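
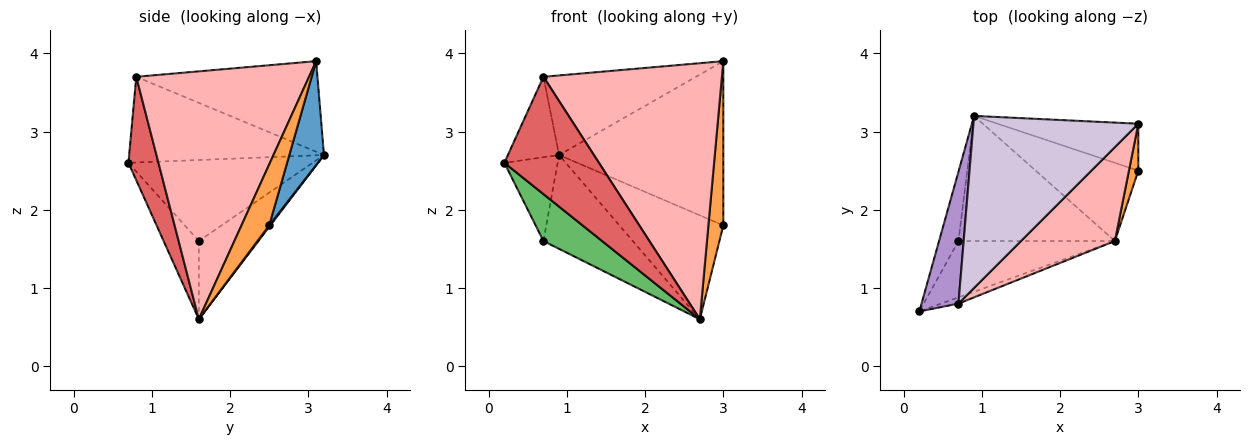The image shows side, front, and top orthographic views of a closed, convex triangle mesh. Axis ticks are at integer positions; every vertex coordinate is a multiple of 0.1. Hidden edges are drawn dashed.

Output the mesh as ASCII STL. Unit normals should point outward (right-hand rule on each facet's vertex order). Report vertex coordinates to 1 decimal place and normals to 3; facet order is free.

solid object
 facet normal 0.199 0.942 -0.269
  outer loop
   vertex 3.0 3.1 3.9
   vertex 3.0 2.5 1.8
   vertex 0.9 3.2 2.7
  endloop
 endfacet
 facet normal 0.009 0.799 -0.601
  outer loop
   vertex 2.7 1.6 0.6
   vertex 0.9 3.2 2.7
   vertex 3.0 2.5 1.8
  endloop
 endfacet
 facet normal 0.873 -0.470 0.134
  outer loop
   vertex 2.7 1.6 0.6
   vertex 3.0 2.5 1.8
   vertex 3.0 3.1 3.9
  endloop
 endfacet
 facet normal -0.936 0.271 -0.224
  outer loop
   vertex 0.7 1.6 1.6
   vertex 0.2 0.7 2.6
   vertex 0.9 3.2 2.7
  endloop
 endfacet
 facet normal -0.359 -0.598 -0.717
  outer loop
   vertex 0.7 1.6 1.6
   vertex 2.7 1.6 0.6
   vertex 0.2 0.7 2.6
  endloop
 endfacet
 facet normal -0.371 0.557 -0.743
  outer loop
   vertex 0.7 1.6 1.6
   vertex 0.9 3.2 2.7
   vertex 2.7 1.6 0.6
  endloop
 endfacet
 facet normal 0.302 -0.952 -0.051
  outer loop
   vertex 0.7 0.8 3.7
   vertex 0.2 0.7 2.6
   vertex 2.7 1.6 0.6
  endloop
 endfacet
 facet normal 0.673 -0.695 0.255
  outer loop
   vertex 0.7 0.8 3.7
   vertex 2.7 1.6 0.6
   vertex 3.0 3.1 3.9
  endloop
 endfacet
 facet normal -0.893 0.235 0.384
  outer loop
   vertex 0.7 0.8 3.7
   vertex 0.9 3.2 2.7
   vertex 0.2 0.7 2.6
  endloop
 endfacet
 facet normal -0.446 0.376 0.812
  outer loop
   vertex 0.7 0.8 3.7
   vertex 3.0 3.1 3.9
   vertex 0.9 3.2 2.7
  endloop
 endfacet
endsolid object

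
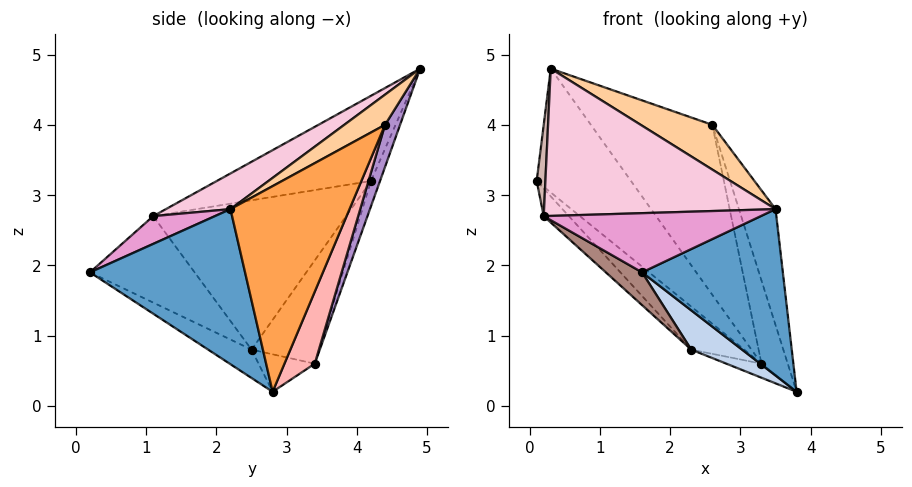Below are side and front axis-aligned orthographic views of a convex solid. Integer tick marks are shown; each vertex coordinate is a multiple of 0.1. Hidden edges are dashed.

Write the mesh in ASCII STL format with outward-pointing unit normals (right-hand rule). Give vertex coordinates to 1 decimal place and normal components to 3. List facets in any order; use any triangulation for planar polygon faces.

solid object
 facet normal 0.739 -0.670 -0.069
  outer loop
   vertex 3.5 2.2 2.8
   vertex 1.6 0.2 1.9
   vertex 3.8 2.8 0.2
  endloop
 endfacet
 facet normal -0.290 -0.340 -0.895
  outer loop
   vertex 2.3 2.5 0.8
   vertex 3.8 2.8 0.2
   vertex 1.6 0.2 1.9
  endloop
 endfacet
 facet normal 0.941 0.289 0.175
  outer loop
   vertex 2.6 4.4 4.0
   vertex 3.5 2.2 2.8
   vertex 3.8 2.8 0.2
  endloop
 endfacet
 facet normal 0.224 -0.394 0.891
  outer loop
   vertex 2.6 4.4 4.0
   vertex 0.3 4.9 4.8
   vertex 3.5 2.2 2.8
  endloop
 endfacet
 facet normal -0.514 0.403 -0.757
  outer loop
   vertex 3.3 3.4 0.6
   vertex 2.3 2.5 0.8
   vertex 0.1 4.2 3.2
  endloop
 endfacet
 facet normal -0.402 0.251 -0.880
  outer loop
   vertex 3.3 3.4 0.6
   vertex 3.8 2.8 0.2
   vertex 2.3 2.5 0.8
  endloop
 endfacet
 facet normal -0.088 0.917 -0.390
  outer loop
   vertex 3.3 3.4 0.6
   vertex 0.1 4.2 3.2
   vertex 0.3 4.9 4.8
  endloop
 endfacet
 facet normal 0.755 0.654 -0.037
  outer loop
   vertex 3.3 3.4 0.6
   vertex 2.6 4.4 4.0
   vertex 3.8 2.8 0.2
  endloop
 endfacet
 facet normal 0.119 0.959 -0.258
  outer loop
   vertex 3.3 3.4 0.6
   vertex 0.3 4.9 4.8
   vertex 2.6 4.4 4.0
  endloop
 endfacet
 facet normal -0.701 0.091 -0.707
  outer loop
   vertex 0.2 1.1 2.7
   vertex 0.1 4.2 3.2
   vertex 2.3 2.5 0.8
  endloop
 endfacet
 facet normal -0.580 -0.201 -0.789
  outer loop
   vertex 0.2 1.1 2.7
   vertex 2.3 2.5 0.8
   vertex 1.6 0.2 1.9
  endloop
 endfacet
 facet normal -0.987 -0.056 0.148
  outer loop
   vertex 0.2 1.1 2.7
   vertex 0.3 4.9 4.8
   vertex 0.1 4.2 3.2
  endloop
 endfacet
 facet normal 0.147 -0.519 0.842
  outer loop
   vertex 0.2 1.1 2.7
   vertex 1.6 0.2 1.9
   vertex 3.5 2.2 2.8
  endloop
 endfacet
 facet normal 0.134 -0.482 0.866
  outer loop
   vertex 0.2 1.1 2.7
   vertex 3.5 2.2 2.8
   vertex 0.3 4.9 4.8
  endloop
 endfacet
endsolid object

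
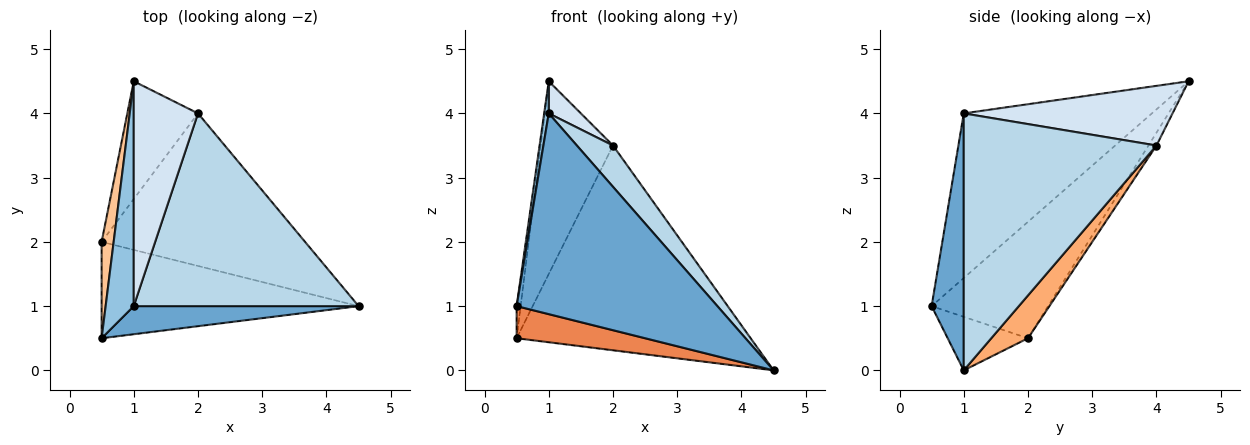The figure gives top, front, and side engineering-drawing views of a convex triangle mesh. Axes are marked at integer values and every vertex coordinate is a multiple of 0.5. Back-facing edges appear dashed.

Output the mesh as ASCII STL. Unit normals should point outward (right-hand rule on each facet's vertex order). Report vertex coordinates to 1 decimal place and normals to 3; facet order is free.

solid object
 facet normal 0.157 -0.978 0.137
  outer loop
   vertex 1.0 1.0 4.0
   vertex 0.5 0.5 1.0
   vertex 4.5 1.0 0.0
  endloop
 endfacet
 facet normal -0.985 -0.024 0.168
  outer loop
   vertex 1.0 1.0 4.0
   vertex 1.0 4.5 4.5
   vertex 0.5 0.5 1.0
  endloop
 endfacet
 facet normal 0.745 -0.140 0.652
  outer loop
   vertex 1.0 1.0 4.0
   vertex 4.5 1.0 0.0
   vertex 2.0 4.0 3.5
  endloop
 endfacet
 facet normal 0.677 -0.104 0.729
  outer loop
   vertex 1.0 1.0 4.0
   vertex 2.0 4.0 3.5
   vertex 1.0 4.5 4.5
  endloop
 endfacet
 facet normal -0.194 -0.310 -0.931
  outer loop
   vertex 0.5 2.0 0.5
   vertex 4.5 1.0 0.0
   vertex 0.5 0.5 1.0
  endloop
 endfacet
 facet normal 0.125 0.796 -0.593
  outer loop
   vertex 0.5 2.0 0.5
   vertex 2.0 4.0 3.5
   vertex 4.5 1.0 0.0
  endloop
 endfacet
 facet normal -0.994 0.034 0.103
  outer loop
   vertex 0.5 2.0 0.5
   vertex 0.5 0.5 1.0
   vertex 1.0 4.5 4.5
  endloop
 endfacet
 facet normal -0.094 0.849 -0.519
  outer loop
   vertex 0.5 2.0 0.5
   vertex 1.0 4.5 4.5
   vertex 2.0 4.0 3.5
  endloop
 endfacet
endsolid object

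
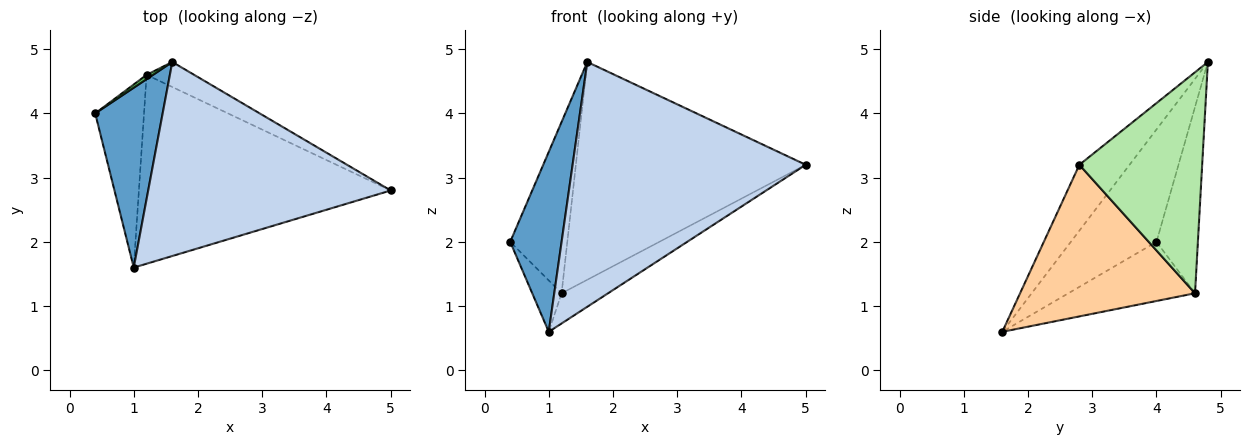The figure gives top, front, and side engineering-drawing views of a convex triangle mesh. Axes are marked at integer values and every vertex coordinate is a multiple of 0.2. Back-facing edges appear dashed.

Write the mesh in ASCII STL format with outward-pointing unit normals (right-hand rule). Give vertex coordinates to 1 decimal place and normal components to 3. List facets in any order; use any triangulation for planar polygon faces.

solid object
 facet normal -0.762 -0.457 0.457
  outer loop
   vertex 1.6 4.8 4.8
   vertex 0.4 4.0 2.0
   vertex 1.0 1.6 0.6
  endloop
 endfacet
 facet normal -0.166 -0.773 0.613
  outer loop
   vertex 1.6 4.8 4.8
   vertex 1.0 1.6 0.6
   vertex 5.0 2.8 3.2
  endloop
 endfacet
 facet normal -0.759 0.176 -0.627
  outer loop
   vertex 1.2 4.6 1.2
   vertex 1.0 1.6 0.6
   vertex 0.4 4.0 2.0
  endloop
 endfacet
 facet normal 0.511 0.136 -0.849
  outer loop
   vertex 1.2 4.6 1.2
   vertex 5.0 2.8 3.2
   vertex 1.0 1.6 0.6
  endloop
 endfacet
 facet normal -0.587 0.809 0.020
  outer loop
   vertex 1.2 4.6 1.2
   vertex 0.4 4.0 2.0
   vertex 1.6 4.8 4.8
  endloop
 endfacet
 facet normal 0.469 0.878 -0.101
  outer loop
   vertex 1.2 4.6 1.2
   vertex 1.6 4.8 4.8
   vertex 5.0 2.8 3.2
  endloop
 endfacet
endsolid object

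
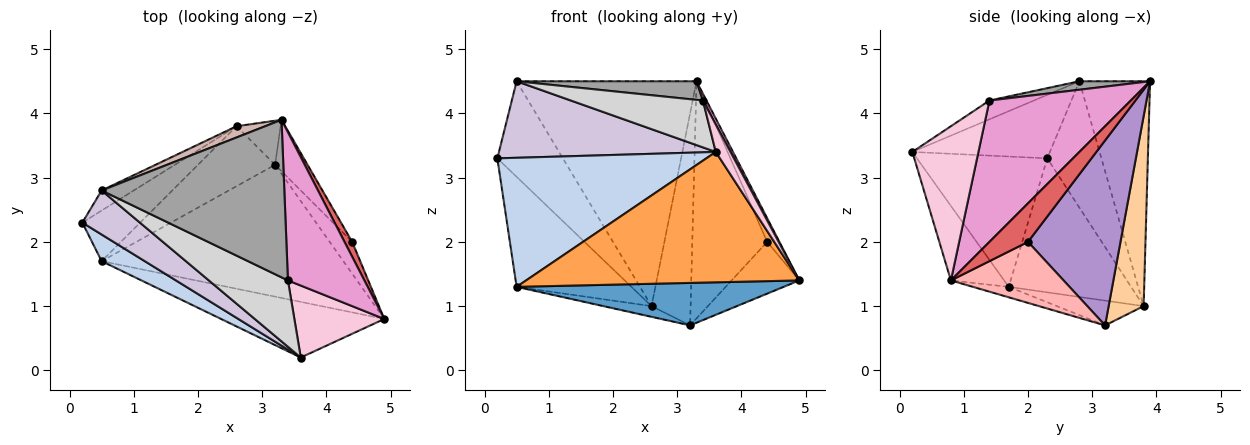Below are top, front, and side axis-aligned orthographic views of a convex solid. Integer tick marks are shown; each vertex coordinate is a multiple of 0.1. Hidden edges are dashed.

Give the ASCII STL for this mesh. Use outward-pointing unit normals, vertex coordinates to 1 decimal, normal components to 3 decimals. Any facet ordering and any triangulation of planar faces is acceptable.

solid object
 facet normal -0.041 -0.306 -0.951
  outer loop
   vertex 0.5 1.7 1.3
   vertex 3.2 3.2 0.7
   vertex 4.9 0.8 1.4
  endloop
 endfacet
 facet normal -0.521 -0.836 0.173
  outer loop
   vertex 0.5 1.7 1.3
   vertex 3.6 0.2 3.4
   vertex 0.2 2.3 3.3
  endloop
 endfacet
 facet normal -0.176 -0.905 -0.386
  outer loop
   vertex 0.5 1.7 1.3
   vertex 4.9 0.8 1.4
   vertex 3.6 0.2 3.4
  endloop
 endfacet
 facet normal 0.660 0.736 -0.153
  outer loop
   vertex 2.6 3.8 1.0
   vertex 3.3 3.9 4.5
   vertex 3.2 3.2 0.7
  endloop
 endfacet
 facet normal -0.696 0.653 -0.300
  outer loop
   vertex 2.6 3.8 1.0
   vertex 0.5 1.7 1.3
   vertex 0.2 2.3 3.3
  endloop
 endfacet
 facet normal -0.302 0.168 -0.939
  outer loop
   vertex 2.6 3.8 1.0
   vertex 3.2 3.2 0.7
   vertex 0.5 1.7 1.3
  endloop
 endfacet
 facet normal 0.937 0.297 0.186
  outer loop
   vertex 4.4 2.0 2.0
   vertex 3.3 3.9 4.5
   vertex 4.9 0.8 1.4
  endloop
 endfacet
 facet normal 0.817 0.491 -0.301
  outer loop
   vertex 4.4 2.0 2.0
   vertex 4.9 0.8 1.4
   vertex 3.2 3.2 0.7
  endloop
 endfacet
 facet normal 0.770 0.624 -0.135
  outer loop
   vertex 4.4 2.0 2.0
   vertex 3.2 3.2 0.7
   vertex 3.3 3.9 4.5
  endloop
 endfacet
 facet normal -0.482 -0.759 0.437
  outer loop
   vertex 0.5 2.8 4.5
   vertex 0.2 2.3 3.3
   vertex 3.6 0.2 3.4
  endloop
 endfacet
 facet normal -0.629 0.761 -0.160
  outer loop
   vertex 0.5 2.8 4.5
   vertex 2.6 3.8 1.0
   vertex 0.2 2.3 3.3
  endloop
 endfacet
 facet normal -0.365 0.930 0.046
  outer loop
   vertex 0.5 2.8 4.5
   vertex 3.3 3.9 4.5
   vertex 2.6 3.8 1.0
  endloop
 endfacet
 facet normal 0.879 -0.022 0.476
  outer loop
   vertex 3.4 1.4 4.2
   vertex 4.9 0.8 1.4
   vertex 3.3 3.9 4.5
  endloop
 endfacet
 facet normal 0.848 -0.189 0.495
  outer loop
   vertex 3.4 1.4 4.2
   vertex 3.6 0.2 3.4
   vertex 4.9 0.8 1.4
  endloop
 endfacet
 facet normal 0.046 -0.117 0.992
  outer loop
   vertex 3.4 1.4 4.2
   vertex 3.3 3.9 4.5
   vertex 0.5 2.8 4.5
  endloop
 endfacet
 facet normal -0.190 -0.566 0.802
  outer loop
   vertex 3.4 1.4 4.2
   vertex 0.5 2.8 4.5
   vertex 3.6 0.2 3.4
  endloop
 endfacet
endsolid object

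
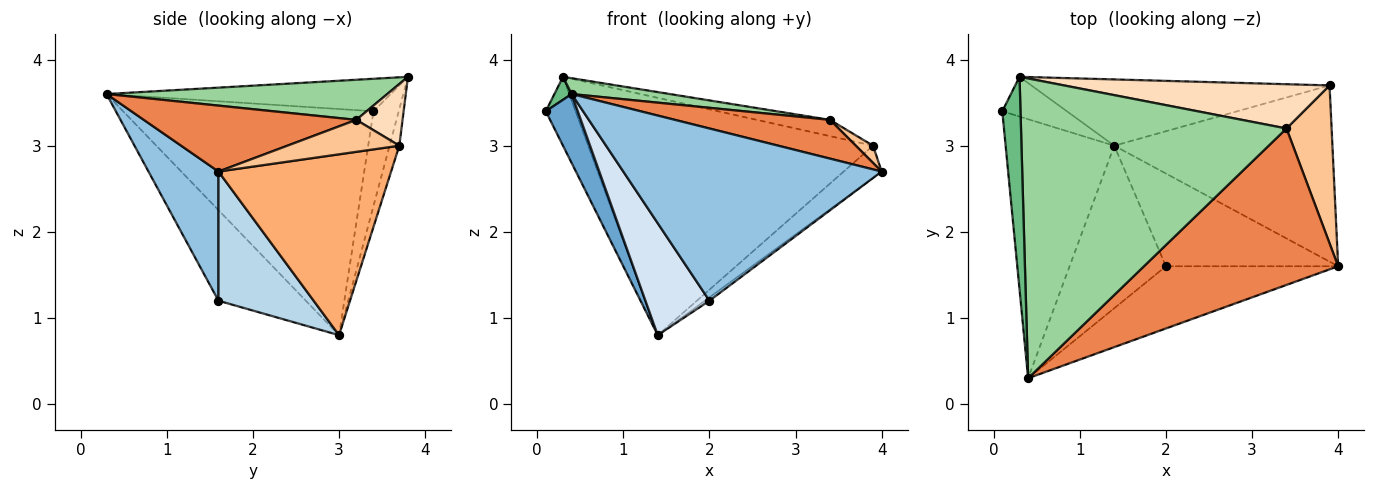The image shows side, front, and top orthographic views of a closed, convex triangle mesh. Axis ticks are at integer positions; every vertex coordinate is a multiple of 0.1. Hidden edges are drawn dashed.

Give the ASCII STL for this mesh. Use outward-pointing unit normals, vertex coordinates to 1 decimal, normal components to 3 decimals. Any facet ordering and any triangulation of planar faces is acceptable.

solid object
 facet normal -0.895 -0.114 -0.430
  outer loop
   vertex 1.4 3.0 0.8
   vertex 0.4 0.3 3.6
   vertex 0.1 3.4 3.4
  endloop
 endfacet
 facet normal 0.247 -0.911 -0.329
  outer loop
   vertex 2.0 1.6 1.2
   vertex 4.0 1.6 2.7
   vertex 0.4 0.3 3.6
  endloop
 endfacet
 facet normal 0.600 0.029 -0.800
  outer loop
   vertex 2.0 1.6 1.2
   vertex 1.4 3.0 0.8
   vertex 4.0 1.6 2.7
  endloop
 endfacet
 facet normal -0.612 -0.448 -0.651
  outer loop
   vertex 2.0 1.6 1.2
   vertex 0.4 0.3 3.6
   vertex 1.4 3.0 0.8
  endloop
 endfacet
 facet normal 0.313 -0.228 0.922
  outer loop
   vertex 3.4 3.2 3.3
   vertex 0.4 0.3 3.6
   vertex 4.0 1.6 2.7
  endloop
 endfacet
 facet normal 0.632 0.139 -0.762
  outer loop
   vertex 3.9 3.7 3.0
   vertex 4.0 1.6 2.7
   vertex 1.4 3.0 0.8
  endloop
 endfacet
 facet normal 0.576 -0.089 0.813
  outer loop
   vertex 3.9 3.7 3.0
   vertex 3.4 3.2 3.3
   vertex 4.0 1.6 2.7
  endloop
 endfacet
 facet normal 0.213 0.337 0.917
  outer loop
   vertex 0.3 3.8 3.8
   vertex 3.4 3.2 3.3
   vertex 3.9 3.7 3.0
  endloop
 endfacet
 facet normal -0.871 -0.053 0.488
  outer loop
   vertex 0.3 3.8 3.8
   vertex 0.1 3.4 3.4
   vertex 0.4 0.3 3.6
  endloop
 endfacet
 facet normal 0.149 -0.052 0.987
  outer loop
   vertex 0.3 3.8 3.8
   vertex 0.4 0.3 3.6
   vertex 3.4 3.2 3.3
  endloop
 endfacet
 facet normal -0.591 0.699 -0.403
  outer loop
   vertex 0.3 3.8 3.8
   vertex 1.4 3.0 0.8
   vertex 0.1 3.4 3.4
  endloop
 endfacet
 facet normal -0.033 0.963 -0.269
  outer loop
   vertex 0.3 3.8 3.8
   vertex 3.9 3.7 3.0
   vertex 1.4 3.0 0.8
  endloop
 endfacet
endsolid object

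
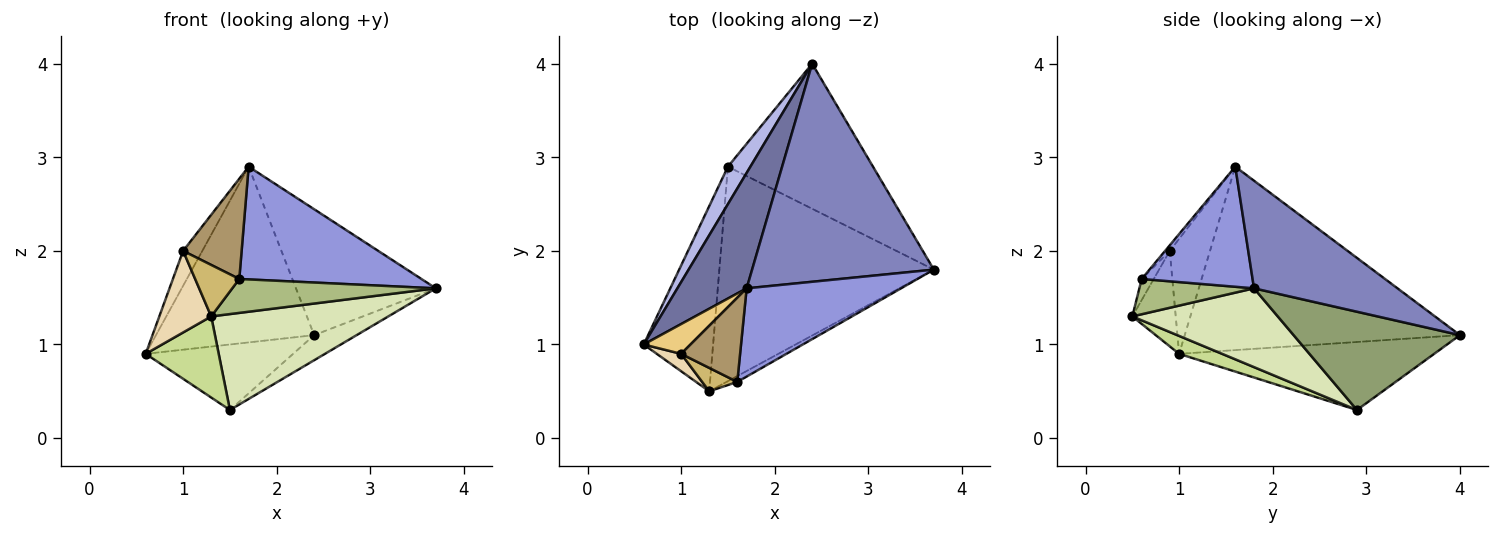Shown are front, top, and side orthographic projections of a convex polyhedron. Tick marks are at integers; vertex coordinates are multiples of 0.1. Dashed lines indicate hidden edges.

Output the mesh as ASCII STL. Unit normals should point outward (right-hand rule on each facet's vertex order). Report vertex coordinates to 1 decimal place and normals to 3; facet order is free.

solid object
 facet normal -0.824 0.474 0.311
  outer loop
   vertex 1.7 1.6 2.9
   vertex 2.4 4.0 1.1
   vertex 0.6 1.0 0.9
  endloop
 endfacet
 facet normal 0.456 0.445 0.771
  outer loop
   vertex 1.7 1.6 2.9
   vertex 3.7 1.8 1.6
   vertex 2.4 4.0 1.1
  endloop
 endfacet
 facet normal 0.432 -0.710 0.556
  outer loop
   vertex 1.6 0.6 1.7
   vertex 3.7 1.8 1.6
   vertex 1.7 1.6 2.9
  endloop
 endfacet
 facet normal -0.832 0.481 0.275
  outer loop
   vertex 1.5 2.9 0.3
   vertex 0.6 1.0 0.9
   vertex 2.4 4.0 1.1
  endloop
 endfacet
 facet normal 0.555 0.142 -0.820
  outer loop
   vertex 1.5 2.9 0.3
   vertex 2.4 4.0 1.1
   vertex 3.7 1.8 1.6
  endloop
 endfacet
 facet normal 0.485 -0.862 -0.149
  outer loop
   vertex 1.3 0.5 1.3
   vertex 3.7 1.8 1.6
   vertex 1.6 0.6 1.7
  endloop
 endfacet
 facet normal 0.230 -0.391 -0.891
  outer loop
   vertex 1.3 0.5 1.3
   vertex 0.6 1.0 0.9
   vertex 1.5 2.9 0.3
  endloop
 endfacet
 facet normal 0.318 -0.387 -0.866
  outer loop
   vertex 1.3 0.5 1.3
   vertex 1.5 2.9 0.3
   vertex 3.7 1.8 1.6
  endloop
 endfacet
 facet normal -0.061 -0.764 0.642
  outer loop
   vertex 1.0 0.9 2.0
   vertex 1.6 0.6 1.7
   vertex 1.7 1.6 2.9
  endloop
 endfacet
 facet normal -0.241 -0.884 0.402
  outer loop
   vertex 1.0 0.9 2.0
   vertex 1.3 0.5 1.3
   vertex 1.6 0.6 1.7
  endloop
 endfacet
 facet normal -0.847 0.404 0.345
  outer loop
   vertex 1.0 0.9 2.0
   vertex 1.7 1.6 2.9
   vertex 0.6 1.0 0.9
  endloop
 endfacet
 facet normal -0.633 -0.757 0.161
  outer loop
   vertex 1.0 0.9 2.0
   vertex 0.6 1.0 0.9
   vertex 1.3 0.5 1.3
  endloop
 endfacet
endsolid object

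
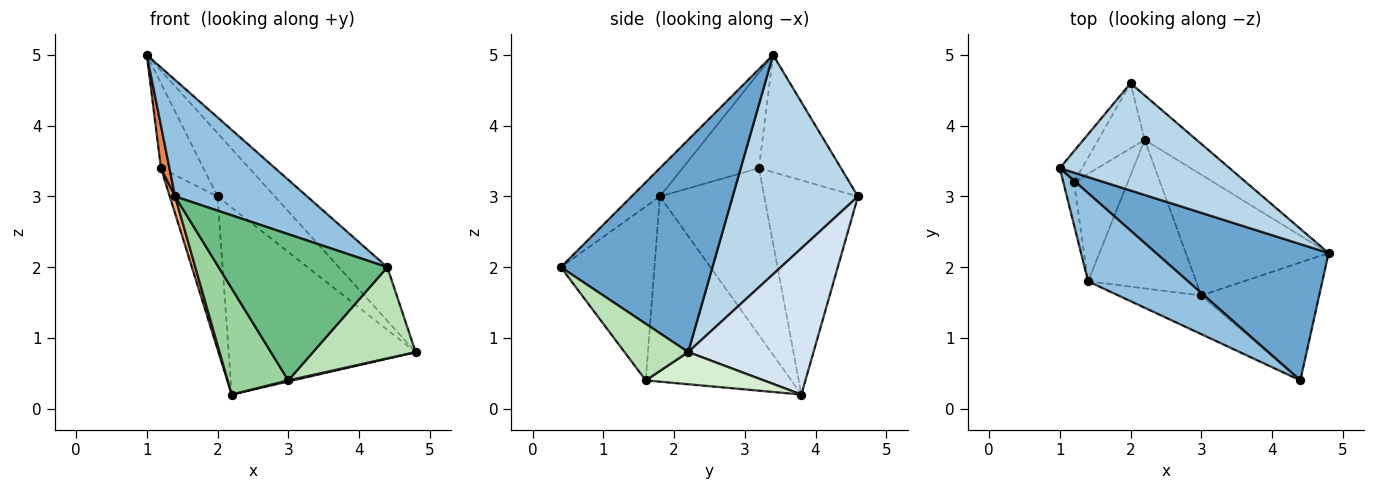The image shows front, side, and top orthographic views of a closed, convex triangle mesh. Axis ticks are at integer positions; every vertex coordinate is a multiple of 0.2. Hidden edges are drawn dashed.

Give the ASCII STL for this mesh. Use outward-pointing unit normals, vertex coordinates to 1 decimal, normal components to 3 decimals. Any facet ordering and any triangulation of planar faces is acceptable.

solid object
 facet normal 0.753 0.241 0.612
  outer loop
   vertex 4.4 0.4 2.0
   vertex 4.8 2.2 0.8
   vertex 1.0 3.4 5.0
  endloop
 endfacet
 facet normal -0.168 -0.786 0.595
  outer loop
   vertex 1.4 1.8 3.0
   vertex 4.4 0.4 2.0
   vertex 1.0 3.4 5.0
  endloop
 endfacet
 facet normal 0.744 0.340 0.576
  outer loop
   vertex 2.0 4.6 3.0
   vertex 1.0 3.4 5.0
   vertex 4.8 2.2 0.8
  endloop
 endfacet
 facet normal 0.546 0.815 -0.194
  outer loop
   vertex 2.0 4.6 3.0
   vertex 4.8 2.2 0.8
   vertex 2.2 3.8 0.2
  endloop
 endfacet
 facet normal -0.988 -0.110 -0.110
  outer loop
   vertex 1.2 3.2 3.4
   vertex 1.4 1.8 3.0
   vertex 1.0 3.4 5.0
  endloop
 endfacet
 facet normal -0.951 -0.048 -0.306
  outer loop
   vertex 1.2 3.2 3.4
   vertex 2.2 3.8 0.2
   vertex 1.4 1.8 3.0
  endloop
 endfacet
 facet normal -0.876 0.453 -0.166
  outer loop
   vertex 1.2 3.2 3.4
   vertex 1.0 3.4 5.0
   vertex 2.0 4.6 3.0
  endloop
 endfacet
 facet normal -0.875 0.446 -0.190
  outer loop
   vertex 1.2 3.2 3.4
   vertex 2.0 4.6 3.0
   vertex 2.2 3.8 0.2
  endloop
 endfacet
 facet normal -0.473 -0.852 -0.225
  outer loop
   vertex 3.0 1.6 0.4
   vertex 4.4 0.4 2.0
   vertex 1.4 1.8 3.0
  endloop
 endfacet
 facet normal -0.813 -0.339 -0.474
  outer loop
   vertex 3.0 1.6 0.4
   vertex 1.4 1.8 3.0
   vertex 2.2 3.8 0.2
  endloop
 endfacet
 facet normal 0.355 -0.572 -0.740
  outer loop
   vertex 3.0 1.6 0.4
   vertex 4.8 2.2 0.8
   vertex 4.4 0.4 2.0
  endloop
 endfacet
 facet normal 0.220 -0.009 -0.976
  outer loop
   vertex 3.0 1.6 0.4
   vertex 2.2 3.8 0.2
   vertex 4.8 2.2 0.8
  endloop
 endfacet
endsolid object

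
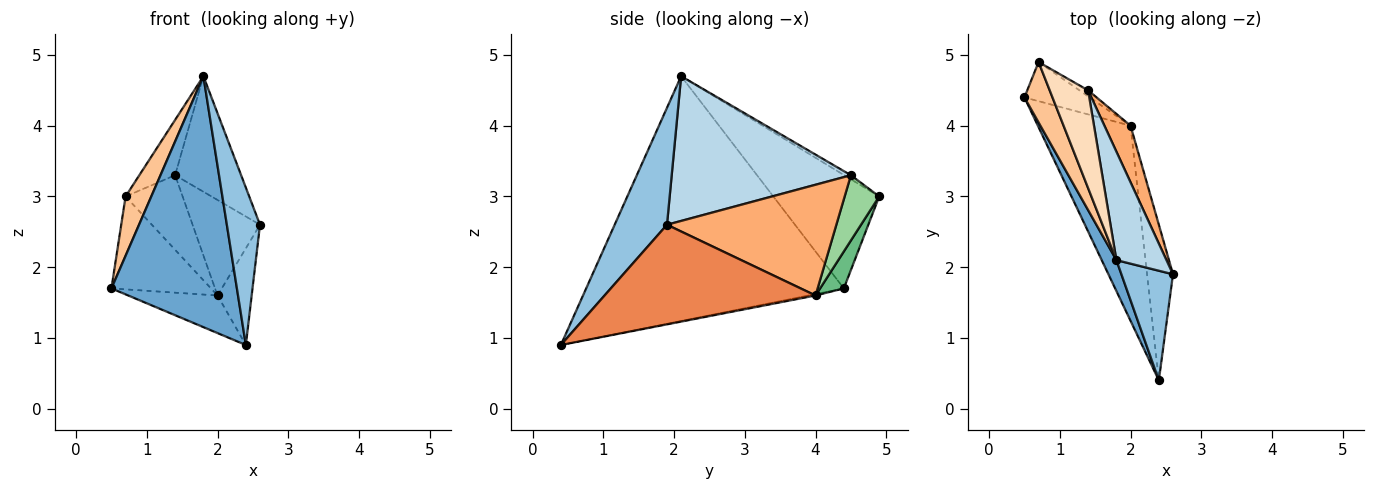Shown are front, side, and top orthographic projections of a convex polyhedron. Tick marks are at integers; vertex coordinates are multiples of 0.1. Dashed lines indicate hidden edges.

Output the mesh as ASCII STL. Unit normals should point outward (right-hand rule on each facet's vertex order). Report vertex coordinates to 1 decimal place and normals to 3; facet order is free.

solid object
 facet normal -0.898 -0.437 0.054
  outer loop
   vertex 1.8 2.1 4.7
   vertex 0.5 4.4 1.7
   vertex 2.4 0.4 0.9
  endloop
 endfacet
 facet normal 0.792 -0.501 0.349
  outer loop
   vertex 1.8 2.1 4.7
   vertex 2.4 0.4 0.9
   vertex 2.6 1.9 2.6
  endloop
 endfacet
 facet normal 0.893 0.329 0.309
  outer loop
   vertex 1.4 4.5 3.3
   vertex 1.8 2.1 4.7
   vertex 2.6 1.9 2.6
  endloop
 endfacet
 facet normal -0.015 0.189 -0.982
  outer loop
   vertex 2.0 4.0 1.6
   vertex 2.4 0.4 0.9
   vertex 0.5 4.4 1.7
  endloop
 endfacet
 facet normal 0.956 0.155 -0.249
  outer loop
   vertex 2.0 4.0 1.6
   vertex 2.6 1.9 2.6
   vertex 2.4 0.4 0.9
  endloop
 endfacet
 facet normal 0.908 0.361 0.214
  outer loop
   vertex 2.0 4.0 1.6
   vertex 1.4 4.5 3.3
   vertex 2.6 1.9 2.6
  endloop
 endfacet
 facet normal -0.945 -0.229 0.234
  outer loop
   vertex 0.7 4.9 3.0
   vertex 0.5 4.4 1.7
   vertex 1.8 2.1 4.7
  endloop
 endfacet
 facet normal -0.091 0.490 0.867
  outer loop
   vertex 0.7 4.9 3.0
   vertex 1.8 2.1 4.7
   vertex 1.4 4.5 3.3
  endloop
 endfacet
 facet normal 0.215 0.900 -0.379
  outer loop
   vertex 0.7 4.9 3.0
   vertex 2.0 4.0 1.6
   vertex 0.5 4.4 1.7
  endloop
 endfacet
 facet normal 0.517 0.853 -0.069
  outer loop
   vertex 0.7 4.9 3.0
   vertex 1.4 4.5 3.3
   vertex 2.0 4.0 1.6
  endloop
 endfacet
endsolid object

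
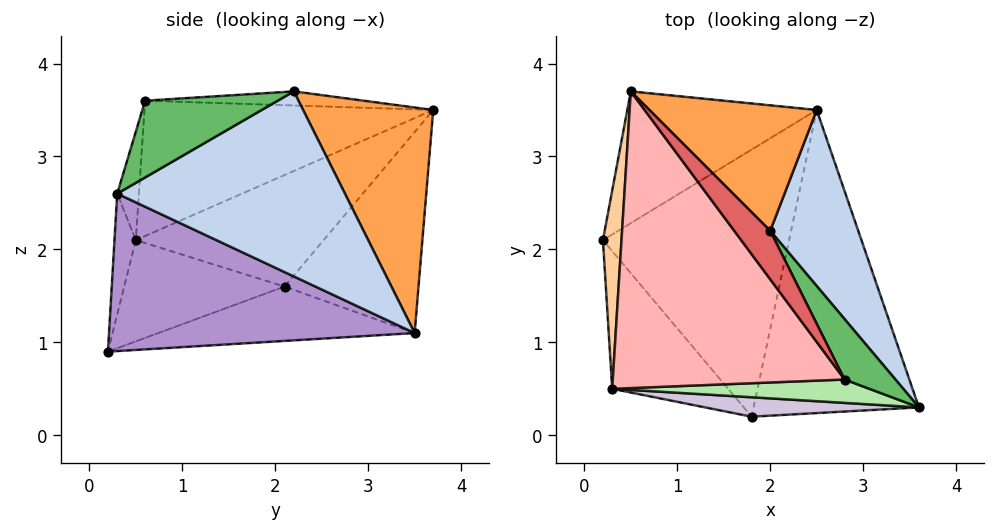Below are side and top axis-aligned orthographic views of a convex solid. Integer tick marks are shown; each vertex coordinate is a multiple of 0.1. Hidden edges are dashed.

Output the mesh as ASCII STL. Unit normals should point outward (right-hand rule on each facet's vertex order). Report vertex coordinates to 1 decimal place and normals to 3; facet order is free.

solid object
 facet normal -0.527 0.689 -0.497
  outer loop
   vertex 2.5 3.5 1.1
   vertex 0.2 2.1 1.6
   vertex 0.5 3.7 3.5
  endloop
 endfacet
 facet normal 0.804 0.456 0.382
  outer loop
   vertex 2.5 3.5 1.1
   vertex 2.0 2.2 3.7
   vertex 3.6 0.3 2.6
  endloop
 endfacet
 facet normal 0.602 0.662 0.447
  outer loop
   vertex 2.5 3.5 1.1
   vertex 0.5 3.7 3.5
   vertex 2.0 2.2 3.7
  endloop
 endfacet
 facet normal -0.986 -0.010 0.164
  outer loop
   vertex 0.3 0.5 2.1
   vertex 0.5 3.7 3.5
   vertex 0.2 2.1 1.6
  endloop
 endfacet
 facet normal 0.779 0.357 0.516
  outer loop
   vertex 2.8 0.6 3.6
   vertex 3.6 0.3 2.6
   vertex 2.0 2.2 3.7
  endloop
 endfacet
 facet normal -0.092 -0.972 0.218
  outer loop
   vertex 2.8 0.6 3.6
   vertex 0.3 0.5 2.1
   vertex 3.6 0.3 2.6
  endloop
 endfacet
 facet normal -0.355 -0.234 0.905
  outer loop
   vertex 2.8 0.6 3.6
   vertex 2.0 2.2 3.7
   vertex 0.5 3.7 3.5
  endloop
 endfacet
 facet normal -0.477 -0.327 0.816
  outer loop
   vertex 2.8 0.6 3.6
   vertex 0.5 3.7 3.5
   vertex 0.3 0.5 2.1
  endloop
 endfacet
 facet normal 0.686 -0.102 -0.720
  outer loop
   vertex 1.8 0.2 0.9
   vertex 2.5 3.5 1.1
   vertex 3.6 0.3 2.6
  endloop
 endfacet
 facet normal -0.082 -0.986 0.144
  outer loop
   vertex 1.8 0.2 0.9
   vertex 3.6 0.3 2.6
   vertex 0.3 0.5 2.1
  endloop
 endfacet
 facet normal -0.278 0.117 -0.953
  outer loop
   vertex 1.8 0.2 0.9
   vertex 0.2 2.1 1.6
   vertex 2.5 3.5 1.1
  endloop
 endfacet
 facet normal -0.634 -0.266 -0.726
  outer loop
   vertex 1.8 0.2 0.9
   vertex 0.3 0.5 2.1
   vertex 0.2 2.1 1.6
  endloop
 endfacet
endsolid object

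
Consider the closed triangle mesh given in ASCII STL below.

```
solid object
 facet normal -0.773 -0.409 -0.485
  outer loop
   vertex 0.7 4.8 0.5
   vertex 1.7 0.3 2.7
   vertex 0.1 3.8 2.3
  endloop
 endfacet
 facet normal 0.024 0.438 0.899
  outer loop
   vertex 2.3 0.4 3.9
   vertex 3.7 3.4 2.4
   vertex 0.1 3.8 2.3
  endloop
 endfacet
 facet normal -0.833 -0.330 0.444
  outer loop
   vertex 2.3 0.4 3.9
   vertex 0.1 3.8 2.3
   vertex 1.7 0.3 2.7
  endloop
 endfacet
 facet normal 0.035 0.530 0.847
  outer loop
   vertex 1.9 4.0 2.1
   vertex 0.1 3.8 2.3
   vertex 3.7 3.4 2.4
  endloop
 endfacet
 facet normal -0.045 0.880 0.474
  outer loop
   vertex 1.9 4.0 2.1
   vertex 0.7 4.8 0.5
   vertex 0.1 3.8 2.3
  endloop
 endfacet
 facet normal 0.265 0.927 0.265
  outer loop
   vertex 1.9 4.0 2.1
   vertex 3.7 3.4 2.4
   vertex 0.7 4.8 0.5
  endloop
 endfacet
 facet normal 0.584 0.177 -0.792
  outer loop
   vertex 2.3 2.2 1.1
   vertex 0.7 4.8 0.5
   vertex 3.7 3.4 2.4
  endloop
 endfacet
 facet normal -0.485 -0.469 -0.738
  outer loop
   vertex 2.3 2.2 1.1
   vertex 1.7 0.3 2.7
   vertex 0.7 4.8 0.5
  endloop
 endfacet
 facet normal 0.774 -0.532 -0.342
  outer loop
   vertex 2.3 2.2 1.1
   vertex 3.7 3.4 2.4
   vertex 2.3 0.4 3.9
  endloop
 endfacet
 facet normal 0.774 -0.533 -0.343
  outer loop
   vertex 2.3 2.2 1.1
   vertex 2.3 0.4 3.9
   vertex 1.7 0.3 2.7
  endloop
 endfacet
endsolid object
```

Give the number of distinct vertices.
7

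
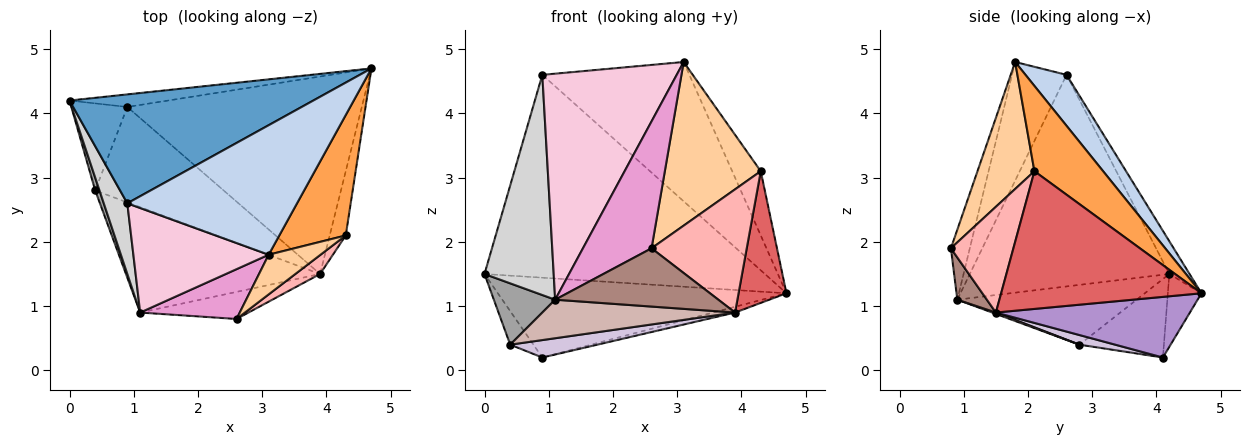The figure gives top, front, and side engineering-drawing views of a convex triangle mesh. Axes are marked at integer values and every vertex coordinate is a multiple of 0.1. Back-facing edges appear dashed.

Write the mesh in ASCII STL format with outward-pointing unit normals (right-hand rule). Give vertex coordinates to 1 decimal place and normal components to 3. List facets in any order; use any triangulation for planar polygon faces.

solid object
 facet normal -0.063 0.879 0.472
  outer loop
   vertex 0.9 2.6 4.6
   vertex 4.7 4.7 1.2
   vertex 0.0 4.2 1.5
  endloop
 endfacet
 facet normal 0.200 0.718 0.667
  outer loop
   vertex 0.9 2.6 4.6
   vertex 3.1 1.8 4.8
   vertex 4.7 4.7 1.2
  endloop
 endfacet
 facet normal 0.750 0.312 0.584
  outer loop
   vertex 4.3 2.1 3.1
   vertex 4.7 4.7 1.2
   vertex 3.1 1.8 4.8
  endloop
 endfacet
 facet normal 0.500 -0.842 0.204
  outer loop
   vertex 4.3 2.1 3.1
   vertex 3.1 1.8 4.8
   vertex 2.6 0.8 1.9
  endloop
 endfacet
 facet normal -0.114 0.981 -0.155
  outer loop
   vertex 0.9 4.1 0.2
   vertex 0.0 4.2 1.5
   vertex 4.7 4.7 1.2
  endloop
 endfacet
 facet normal -0.794 0.218 -0.567
  outer loop
   vertex 0.9 4.1 0.2
   vertex 0.4 2.8 0.4
   vertex 0.0 4.2 1.5
  endloop
 endfacet
 facet normal 0.966 -0.231 -0.113
  outer loop
   vertex 3.9 1.5 0.9
   vertex 4.7 4.7 1.2
   vertex 4.3 2.1 3.1
  endloop
 endfacet
 facet normal 0.544 -0.829 0.127
  outer loop
   vertex 3.9 1.5 0.9
   vertex 4.3 2.1 3.1
   vertex 2.6 0.8 1.9
  endloop
 endfacet
 facet normal 0.250 0.028 -0.968
  outer loop
   vertex 3.9 1.5 0.9
   vertex 0.9 4.1 0.2
   vertex 4.7 4.7 1.2
  endloop
 endfacet
 facet normal 0.074 -0.179 -0.981
  outer loop
   vertex 3.9 1.5 0.9
   vertex 0.4 2.8 0.4
   vertex 0.9 4.1 0.2
  endloop
 endfacet
 facet normal 0.162 -0.895 -0.416
  outer loop
   vertex 1.1 0.9 1.1
   vertex 3.9 1.5 0.9
   vertex 2.6 0.8 1.9
  endloop
 endfacet
 facet normal 0.007 -0.344 -0.939
  outer loop
   vertex 1.1 0.9 1.1
   vertex 0.4 2.8 0.4
   vertex 3.9 1.5 0.9
  endloop
 endfacet
 facet normal -0.249 -0.902 0.354
  outer loop
   vertex 1.1 0.9 1.1
   vertex 2.6 0.8 1.9
   vertex 3.1 1.8 4.8
  endloop
 endfacet
 facet normal -0.346 -0.852 0.394
  outer loop
   vertex 1.1 0.9 1.1
   vertex 3.1 1.8 4.8
   vertex 0.9 2.6 4.6
  endloop
 endfacet
 facet normal -0.944 -0.323 0.068
  outer loop
   vertex 1.1 0.9 1.1
   vertex 0.0 4.2 1.5
   vertex 0.4 2.8 0.4
  endloop
 endfacet
 facet normal -0.940 -0.326 0.105
  outer loop
   vertex 1.1 0.9 1.1
   vertex 0.9 2.6 4.6
   vertex 0.0 4.2 1.5
  endloop
 endfacet
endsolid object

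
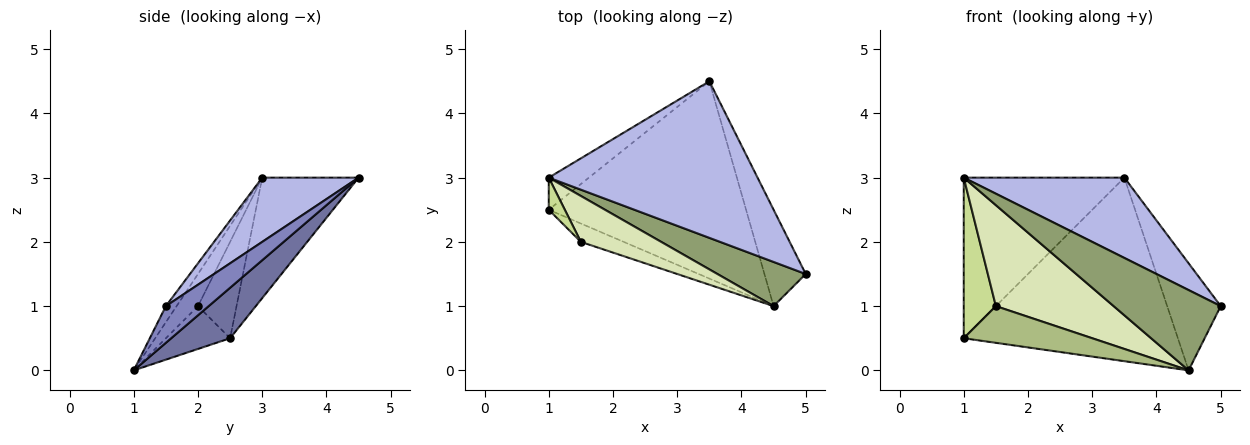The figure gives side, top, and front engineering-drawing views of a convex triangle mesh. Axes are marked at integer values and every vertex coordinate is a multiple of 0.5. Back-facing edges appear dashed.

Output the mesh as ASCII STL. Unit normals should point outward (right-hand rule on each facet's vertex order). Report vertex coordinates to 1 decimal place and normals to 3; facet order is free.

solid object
 facet normal 0.184 0.669 -0.720
  outer loop
   vertex 4.5 1.0 0.0
   vertex 1.0 2.5 0.5
   vertex 3.5 4.5 3.0
  endloop
 endfacet
 facet normal 0.511 0.639 -0.575
  outer loop
   vertex 4.5 1.0 0.0
   vertex 3.5 4.5 3.0
   vertex 5.0 1.5 1.0
  endloop
 endfacet
 facet normal -0.507 0.845 -0.169
  outer loop
   vertex 1.0 3.0 3.0
   vertex 3.5 4.5 3.0
   vertex 1.0 2.5 0.5
  endloop
 endfacet
 facet normal 0.264 -0.440 0.858
  outer loop
   vertex 1.0 3.0 3.0
   vertex 5.0 1.5 1.0
   vertex 3.5 4.5 3.0
  endloop
 endfacet
 facet normal -0.087 -0.873 0.480
  outer loop
   vertex 1.0 3.0 3.0
   vertex 4.5 1.0 0.0
   vertex 5.0 1.5 1.0
  endloop
 endfacet
 facet normal -0.408 -0.816 -0.408
  outer loop
   vertex 1.5 2.0 1.0
   vertex 1.0 2.5 0.5
   vertex 4.5 1.0 0.0
  endloop
 endfacet
 facet normal -0.762 -0.635 0.127
  outer loop
   vertex 1.5 2.0 1.0
   vertex 1.0 3.0 3.0
   vertex 1.0 2.5 0.5
  endloop
 endfacet
 facet normal -0.163 -0.898 0.408
  outer loop
   vertex 1.5 2.0 1.0
   vertex 4.5 1.0 0.0
   vertex 1.0 3.0 3.0
  endloop
 endfacet
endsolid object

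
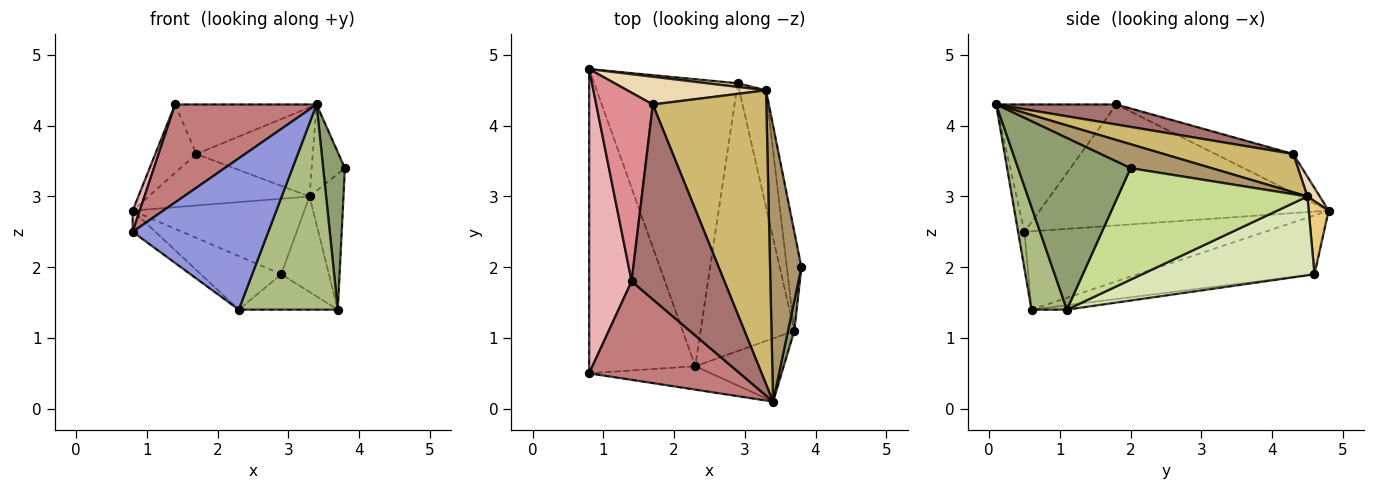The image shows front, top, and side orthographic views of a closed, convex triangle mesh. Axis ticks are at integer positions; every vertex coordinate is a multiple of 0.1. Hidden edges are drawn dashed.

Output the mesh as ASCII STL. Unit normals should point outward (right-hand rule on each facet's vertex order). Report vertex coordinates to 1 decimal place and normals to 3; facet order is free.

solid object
 facet normal -0.374 0.170 -0.912
  outer loop
   vertex 2.9 4.6 1.9
   vertex 2.3 0.6 1.4
   vertex 0.8 4.8 2.8
  endloop
 endfacet
 facet normal -0.593 0.056 -0.803
  outer loop
   vertex 0.8 0.5 2.5
   vertex 0.8 4.8 2.8
   vertex 2.3 0.6 1.4
  endloop
 endfacet
 facet normal -0.046 -0.987 -0.153
  outer loop
   vertex 0.8 0.5 2.5
   vertex 2.3 0.6 1.4
   vertex 3.4 0.1 4.3
  endloop
 endfacet
 facet normal -0.047 0.131 -0.990
  outer loop
   vertex 3.7 1.1 1.4
   vertex 2.3 0.6 1.4
   vertex 2.9 4.6 1.9
  endloop
 endfacet
 facet normal 0.981 -0.189 0.036
  outer loop
   vertex 3.7 1.1 1.4
   vertex 3.8 2.0 3.4
   vertex 3.4 0.1 4.3
  endloop
 endfacet
 facet normal 0.323 -0.904 -0.278
  outer loop
   vertex 3.7 1.1 1.4
   vertex 3.4 0.1 4.3
   vertex 2.3 0.6 1.4
  endloop
 endfacet
 facet normal 0.976 0.175 -0.128
  outer loop
   vertex 3.3 4.5 3.0
   vertex 3.8 2.0 3.4
   vertex 3.7 1.1 1.4
  endloop
 endfacet
 facet normal 0.916 0.254 -0.310
  outer loop
   vertex 3.3 4.5 3.0
   vertex 3.7 1.1 1.4
   vertex 2.9 4.6 1.9
  endloop
 endfacet
 facet normal 0.589 0.241 0.771
  outer loop
   vertex 3.3 4.5 3.0
   vertex 3.4 0.1 4.3
   vertex 3.8 2.0 3.4
  endloop
 endfacet
 facet normal 0.307 0.276 0.911
  outer loop
   vertex 3.3 4.5 3.0
   vertex 1.7 4.3 3.6
   vertex 3.4 0.1 4.3
  endloop
 endfacet
 facet normal 0.115 0.992 0.048
  outer loop
   vertex 3.3 4.5 3.0
   vertex 2.9 4.6 1.9
   vertex 0.8 4.8 2.8
  endloop
 endfacet
 facet normal 0.068 0.878 0.473
  outer loop
   vertex 3.3 4.5 3.0
   vertex 0.8 4.8 2.8
   vertex 1.7 4.3 3.6
  endloop
 endfacet
 facet normal 0.205 0.241 0.949
  outer loop
   vertex 1.4 1.8 4.3
   vertex 3.4 0.1 4.3
   vertex 1.7 4.3 3.6
  endloop
 endfacet
 facet normal -0.514 -0.605 0.608
  outer loop
   vertex 1.4 1.8 4.3
   vertex 0.8 0.5 2.5
   vertex 3.4 0.1 4.3
  endloop
 endfacet
 facet normal -0.543 0.286 0.790
  outer loop
   vertex 1.4 1.8 4.3
   vertex 1.7 4.3 3.6
   vertex 0.8 4.8 2.8
  endloop
 endfacet
 facet normal -0.943 -0.023 0.331
  outer loop
   vertex 1.4 1.8 4.3
   vertex 0.8 4.8 2.8
   vertex 0.8 0.5 2.5
  endloop
 endfacet
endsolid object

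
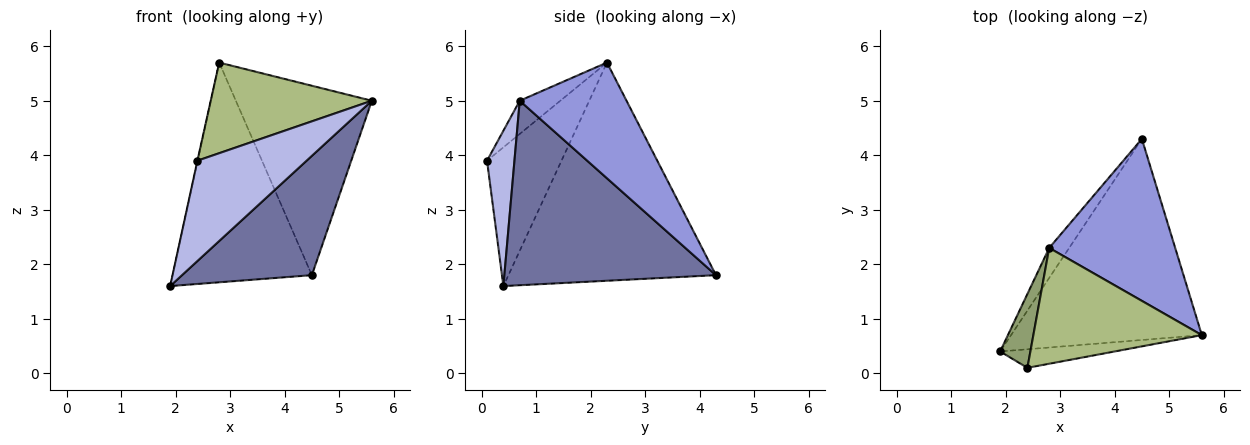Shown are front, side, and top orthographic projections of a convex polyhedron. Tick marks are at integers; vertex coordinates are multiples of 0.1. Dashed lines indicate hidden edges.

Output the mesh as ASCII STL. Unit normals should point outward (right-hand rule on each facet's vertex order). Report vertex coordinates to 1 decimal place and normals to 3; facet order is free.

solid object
 facet normal 0.639 -0.392 -0.661
  outer loop
   vertex 4.5 4.3 1.8
   vertex 5.6 0.7 5.0
   vertex 1.9 0.4 1.6
  endloop
 endfacet
 facet normal -0.828 0.556 -0.076
  outer loop
   vertex 2.8 2.3 5.7
   vertex 4.5 4.3 1.8
   vertex 1.9 0.4 1.6
  endloop
 endfacet
 facet normal 0.512 0.653 0.558
  outer loop
   vertex 2.8 2.3 5.7
   vertex 5.6 0.7 5.0
   vertex 4.5 4.3 1.8
  endloop
 endfacet
 facet normal 0.240 -0.955 -0.177
  outer loop
   vertex 2.4 0.1 3.9
   vertex 1.9 0.4 1.6
   vertex 5.6 0.7 5.0
  endloop
 endfacet
 facet normal -0.977 0.003 0.213
  outer loop
   vertex 2.4 0.1 3.9
   vertex 2.8 2.3 5.7
   vertex 1.9 0.4 1.6
  endloop
 endfacet
 facet normal -0.153 -0.609 0.778
  outer loop
   vertex 2.4 0.1 3.9
   vertex 5.6 0.7 5.0
   vertex 2.8 2.3 5.7
  endloop
 endfacet
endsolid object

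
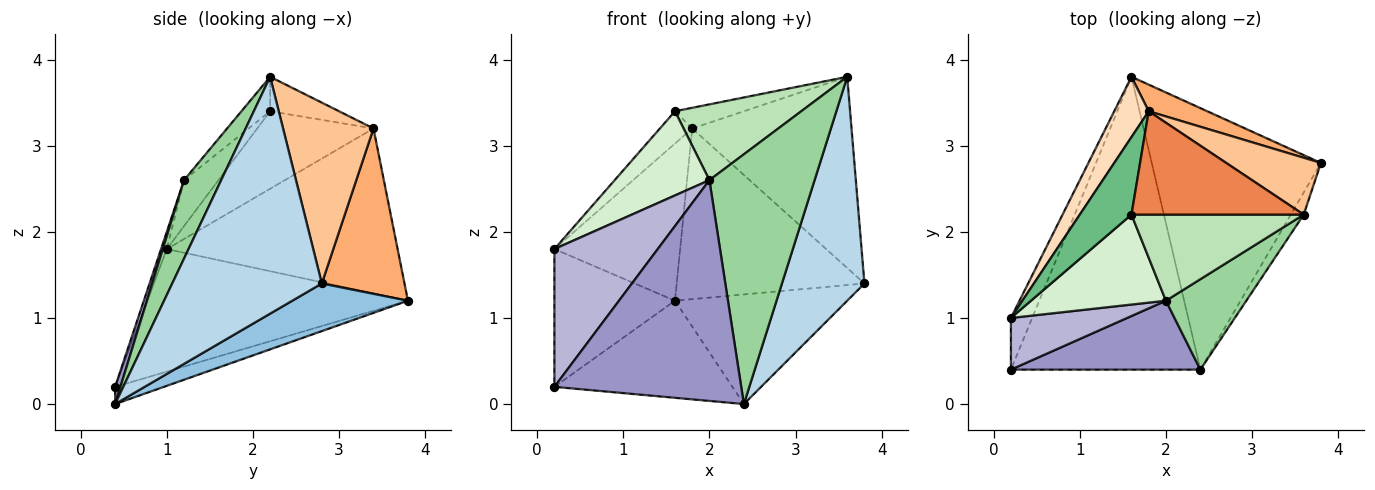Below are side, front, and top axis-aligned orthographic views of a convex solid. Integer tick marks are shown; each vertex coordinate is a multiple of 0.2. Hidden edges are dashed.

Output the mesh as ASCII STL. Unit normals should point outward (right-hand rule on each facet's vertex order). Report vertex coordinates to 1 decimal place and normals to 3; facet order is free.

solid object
 facet normal -0.086 0.314 -0.946
  outer loop
   vertex 2.4 0.4 0.0
   vertex 0.2 0.4 0.2
   vertex 1.6 3.8 1.2
  endloop
 endfacet
 facet normal 0.251 0.374 -0.893
  outer loop
   vertex 2.4 0.4 0.0
   vertex 1.6 3.8 1.2
   vertex 3.8 2.8 1.4
  endloop
 endfacet
 facet normal 0.875 -0.482 -0.048
  outer loop
   vertex 2.4 0.4 0.0
   vertex 3.8 2.8 1.4
   vertex 3.6 2.2 3.8
  endloop
 endfacet
 facet normal -0.896 0.415 -0.156
  outer loop
   vertex 0.2 1.0 1.8
   vertex 1.6 3.8 1.2
   vertex 0.2 0.4 0.2
  endloop
 endfacet
 facet normal -0.192 0.192 0.962
  outer loop
   vertex 1.8 3.4 3.2
   vertex 1.6 2.2 3.4
   vertex 3.6 2.2 3.8
  endloop
 endfacet
 facet normal 0.399 0.906 0.141
  outer loop
   vertex 1.8 3.4 3.2
   vertex 3.8 2.8 1.4
   vertex 1.6 3.8 1.2
  endloop
 endfacet
 facet normal 0.478 0.842 0.250
  outer loop
   vertex 1.8 3.4 3.2
   vertex 3.6 2.2 3.8
   vertex 3.8 2.8 1.4
  endloop
 endfacet
 facet normal -0.864 0.471 0.180
  outer loop
   vertex 1.8 3.4 3.2
   vertex 1.6 3.8 1.2
   vertex 0.2 1.0 1.8
  endloop
 endfacet
 facet normal -0.811 0.225 0.540
  outer loop
   vertex 1.8 3.4 3.2
   vertex 0.2 1.0 1.8
   vertex 1.6 2.2 3.4
  endloop
 endfacet
 facet normal 0.315 -0.892 0.323
  outer loop
   vertex 2.0 1.2 2.6
   vertex 2.4 0.4 0.0
   vertex 3.6 2.2 3.8
  endloop
 endfacet
 facet normal -0.148 -0.653 0.742
  outer loop
   vertex 2.0 1.2 2.6
   vertex 3.6 2.2 3.8
   vertex 1.6 2.2 3.4
  endloop
 endfacet
 facet normal -0.241 -0.663 0.708
  outer loop
   vertex 2.0 1.2 2.6
   vertex 1.6 2.2 3.4
   vertex 0.2 1.0 1.8
  endloop
 endfacet
 facet normal 0.027 -0.954 0.298
  outer loop
   vertex 2.0 1.2 2.6
   vertex 0.2 0.4 0.2
   vertex 2.4 0.4 0.0
  endloop
 endfacet
 facet normal -0.052 -0.935 0.351
  outer loop
   vertex 2.0 1.2 2.6
   vertex 0.2 1.0 1.8
   vertex 0.2 0.4 0.2
  endloop
 endfacet
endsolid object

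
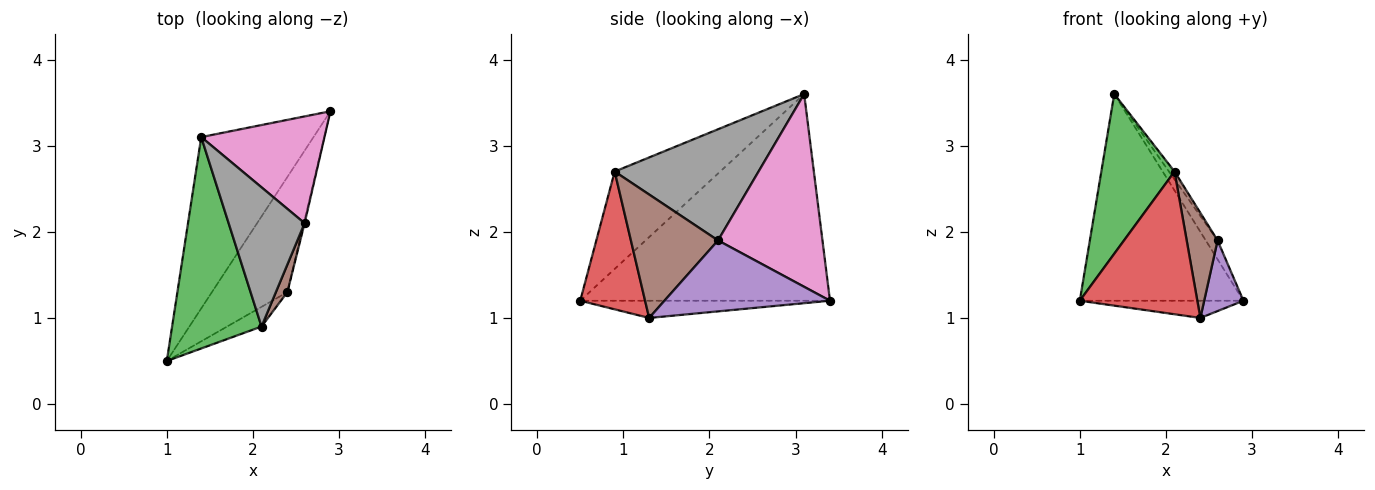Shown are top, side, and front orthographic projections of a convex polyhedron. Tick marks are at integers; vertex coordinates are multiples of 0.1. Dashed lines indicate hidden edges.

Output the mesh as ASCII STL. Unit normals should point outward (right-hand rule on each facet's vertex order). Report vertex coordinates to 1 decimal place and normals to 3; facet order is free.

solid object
 facet normal -0.762 0.499 -0.414
  outer loop
   vertex 1.4 3.1 3.6
   vertex 2.9 3.4 1.2
   vertex 1.0 0.5 1.2
  endloop
 endfacet
 facet normal -0.220 0.144 -0.965
  outer loop
   vertex 2.4 1.3 1.0
   vertex 1.0 0.5 1.2
   vertex 2.9 3.4 1.2
  endloop
 endfacet
 facet normal -0.656 -0.455 0.602
  outer loop
   vertex 2.1 0.9 2.7
   vertex 1.4 3.1 3.6
   vertex 1.0 0.5 1.2
  endloop
 endfacet
 facet normal 0.480 -0.869 -0.120
  outer loop
   vertex 2.1 0.9 2.7
   vertex 1.0 0.5 1.2
   vertex 2.4 1.3 1.0
  endloop
 endfacet
 facet normal 0.973 -0.231 -0.011
  outer loop
   vertex 2.6 2.1 1.9
   vertex 2.4 1.3 1.0
   vertex 2.9 3.4 1.2
  endloop
 endfacet
 facet normal 0.939 -0.333 0.087
  outer loop
   vertex 2.6 2.1 1.9
   vertex 2.1 0.9 2.7
   vertex 2.4 1.3 1.0
  endloop
 endfacet
 facet normal 0.839 0.095 0.536
  outer loop
   vertex 2.6 2.1 1.9
   vertex 2.9 3.4 1.2
   vertex 1.4 3.1 3.6
  endloop
 endfacet
 facet normal 0.825 0.032 0.564
  outer loop
   vertex 2.6 2.1 1.9
   vertex 1.4 3.1 3.6
   vertex 2.1 0.9 2.7
  endloop
 endfacet
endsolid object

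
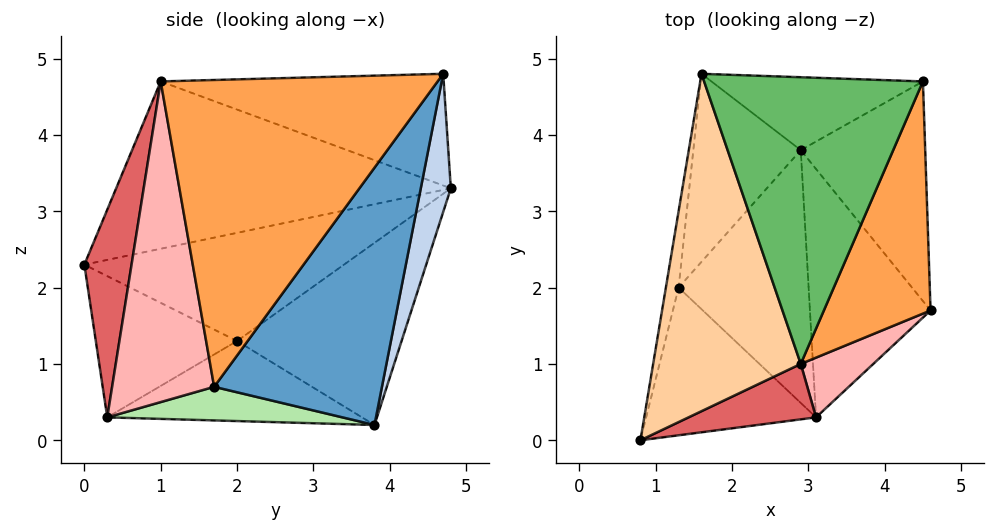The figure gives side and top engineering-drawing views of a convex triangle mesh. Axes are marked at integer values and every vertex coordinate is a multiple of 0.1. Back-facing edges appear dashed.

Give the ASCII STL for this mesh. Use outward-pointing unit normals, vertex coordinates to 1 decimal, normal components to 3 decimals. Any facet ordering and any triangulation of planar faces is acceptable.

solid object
 facet normal 0.763 0.530 -0.369
  outer loop
   vertex 2.9 3.8 0.2
   vertex 4.5 4.7 4.8
   vertex 4.6 1.7 0.7
  endloop
 endfacet
 facet normal 0.158 0.957 -0.242
  outer loop
   vertex 2.9 3.8 0.2
   vertex 1.6 4.8 3.3
   vertex 4.5 4.7 4.8
  endloop
 endfacet
 facet normal 0.872 -0.385 0.303
  outer loop
   vertex 2.9 1.0 4.7
   vertex 4.6 1.7 0.7
   vertex 4.5 4.7 4.8
  endloop
 endfacet
 facet normal -0.750 -0.013 0.661
  outer loop
   vertex 2.9 1.0 4.7
   vertex 1.6 4.8 3.3
   vertex 0.8 0.0 2.3
  endloop
 endfacet
 facet normal -0.448 0.170 0.878
  outer loop
   vertex 2.9 1.0 4.7
   vertex 4.5 4.7 4.8
   vertex 1.6 4.8 3.3
  endloop
 endfacet
 facet normal 0.268 -0.012 -0.963
  outer loop
   vertex 3.1 0.3 0.3
   vertex 2.9 3.8 0.2
   vertex 4.6 1.7 0.7
  endloop
 endfacet
 facet normal 0.266 -0.950 0.163
  outer loop
   vertex 3.1 0.3 0.3
   vertex 2.9 1.0 4.7
   vertex 0.8 0.0 2.3
  endloop
 endfacet
 facet normal 0.653 -0.742 0.148
  outer loop
   vertex 3.1 0.3 0.3
   vertex 4.6 1.7 0.7
   vertex 2.9 1.0 4.7
  endloop
 endfacet
 facet normal -0.976 0.187 -0.115
  outer loop
   vertex 1.3 2.0 1.3
   vertex 0.8 0.0 2.3
   vertex 1.6 4.8 3.3
  endloop
 endfacet
 facet normal -0.784 0.414 -0.462
  outer loop
   vertex 1.3 2.0 1.3
   vertex 1.6 4.8 3.3
   vertex 2.9 3.8 0.2
  endloop
 endfacet
 facet normal -0.624 -0.219 -0.750
  outer loop
   vertex 1.3 2.0 1.3
   vertex 3.1 0.3 0.3
   vertex 0.8 0.0 2.3
  endloop
 endfacet
 facet normal -0.524 -0.054 -0.850
  outer loop
   vertex 1.3 2.0 1.3
   vertex 2.9 3.8 0.2
   vertex 3.1 0.3 0.3
  endloop
 endfacet
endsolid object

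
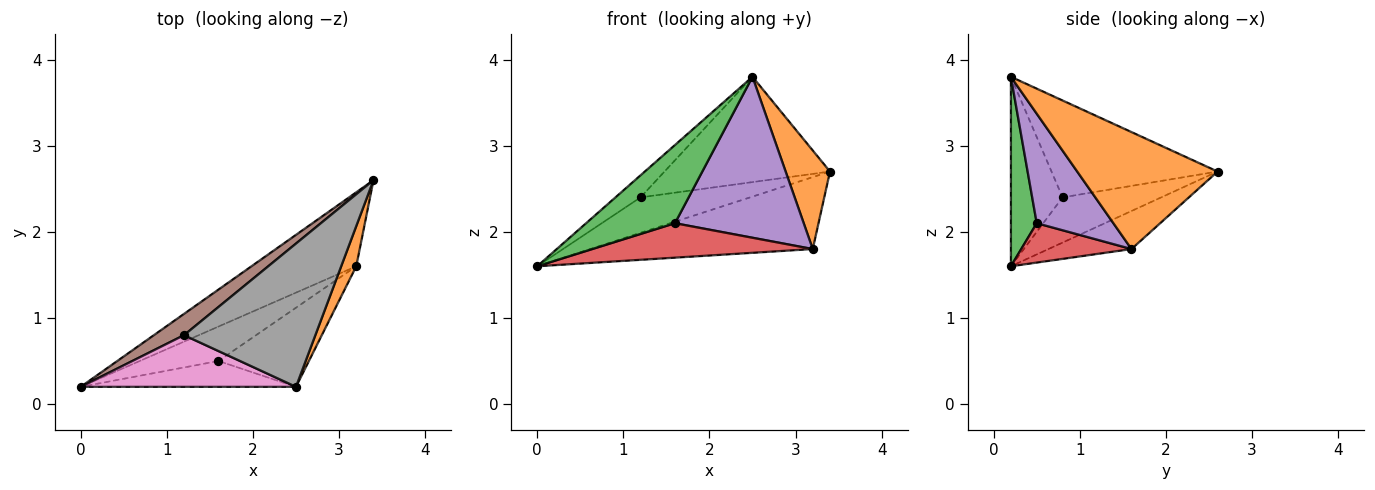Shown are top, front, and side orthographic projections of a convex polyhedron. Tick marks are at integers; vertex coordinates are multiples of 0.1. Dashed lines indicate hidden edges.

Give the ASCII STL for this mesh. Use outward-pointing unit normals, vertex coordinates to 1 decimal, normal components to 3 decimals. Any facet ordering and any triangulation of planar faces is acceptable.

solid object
 facet normal -0.252 0.675 -0.694
  outer loop
   vertex 3.2 1.6 1.8
   vertex 0.0 0.2 1.6
   vertex 3.4 2.6 2.7
  endloop
 endfacet
 facet normal 0.946 -0.299 0.122
  outer loop
   vertex 3.2 1.6 1.8
   vertex 3.4 2.6 2.7
   vertex 2.5 0.2 3.8
  endloop
 endfacet
 facet normal 0.266 -0.915 -0.302
  outer loop
   vertex 1.6 0.5 2.1
   vertex 2.5 0.2 3.8
   vertex 0.0 0.2 1.6
  endloop
 endfacet
 facet normal 0.333 -0.667 -0.667
  outer loop
   vertex 1.6 0.5 2.1
   vertex 0.0 0.2 1.6
   vertex 3.2 1.6 1.8
  endloop
 endfacet
 facet normal 0.471 -0.792 -0.389
  outer loop
   vertex 1.6 0.5 2.1
   vertex 3.2 1.6 1.8
   vertex 2.5 0.2 3.8
  endloop
 endfacet
 facet normal -0.611 0.679 0.407
  outer loop
   vertex 1.2 0.8 2.4
   vertex 3.4 2.6 2.7
   vertex 0.0 0.2 1.6
  endloop
 endfacet
 facet normal -0.629 0.305 0.715
  outer loop
   vertex 1.2 0.8 2.4
   vertex 0.0 0.2 1.6
   vertex 2.5 0.2 3.8
  endloop
 endfacet
 facet normal -0.511 0.509 0.693
  outer loop
   vertex 1.2 0.8 2.4
   vertex 2.5 0.2 3.8
   vertex 3.4 2.6 2.7
  endloop
 endfacet
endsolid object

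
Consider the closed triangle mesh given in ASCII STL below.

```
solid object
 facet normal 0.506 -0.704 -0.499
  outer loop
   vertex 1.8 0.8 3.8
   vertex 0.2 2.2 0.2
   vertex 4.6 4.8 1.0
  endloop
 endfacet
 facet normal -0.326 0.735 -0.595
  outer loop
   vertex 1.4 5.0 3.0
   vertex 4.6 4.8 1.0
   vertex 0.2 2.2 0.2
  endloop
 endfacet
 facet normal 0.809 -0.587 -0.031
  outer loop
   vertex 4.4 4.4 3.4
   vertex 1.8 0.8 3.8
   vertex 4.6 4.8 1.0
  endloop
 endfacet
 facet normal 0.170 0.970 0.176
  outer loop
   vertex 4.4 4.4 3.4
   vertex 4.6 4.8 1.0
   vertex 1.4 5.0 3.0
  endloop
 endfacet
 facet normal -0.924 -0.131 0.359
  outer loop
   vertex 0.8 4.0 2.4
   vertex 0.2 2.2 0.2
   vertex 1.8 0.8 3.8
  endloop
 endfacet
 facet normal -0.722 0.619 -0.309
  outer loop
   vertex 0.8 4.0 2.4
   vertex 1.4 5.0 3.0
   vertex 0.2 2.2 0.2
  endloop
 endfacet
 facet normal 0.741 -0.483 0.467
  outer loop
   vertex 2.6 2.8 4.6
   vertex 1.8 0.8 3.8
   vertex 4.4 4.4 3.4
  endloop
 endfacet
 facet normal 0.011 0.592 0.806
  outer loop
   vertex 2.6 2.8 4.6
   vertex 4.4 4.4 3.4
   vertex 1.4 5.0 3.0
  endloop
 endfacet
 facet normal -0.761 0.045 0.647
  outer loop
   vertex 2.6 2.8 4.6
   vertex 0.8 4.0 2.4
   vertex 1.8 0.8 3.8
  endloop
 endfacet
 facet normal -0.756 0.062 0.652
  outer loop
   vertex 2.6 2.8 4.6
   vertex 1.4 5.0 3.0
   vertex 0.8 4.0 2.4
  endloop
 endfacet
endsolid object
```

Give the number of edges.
15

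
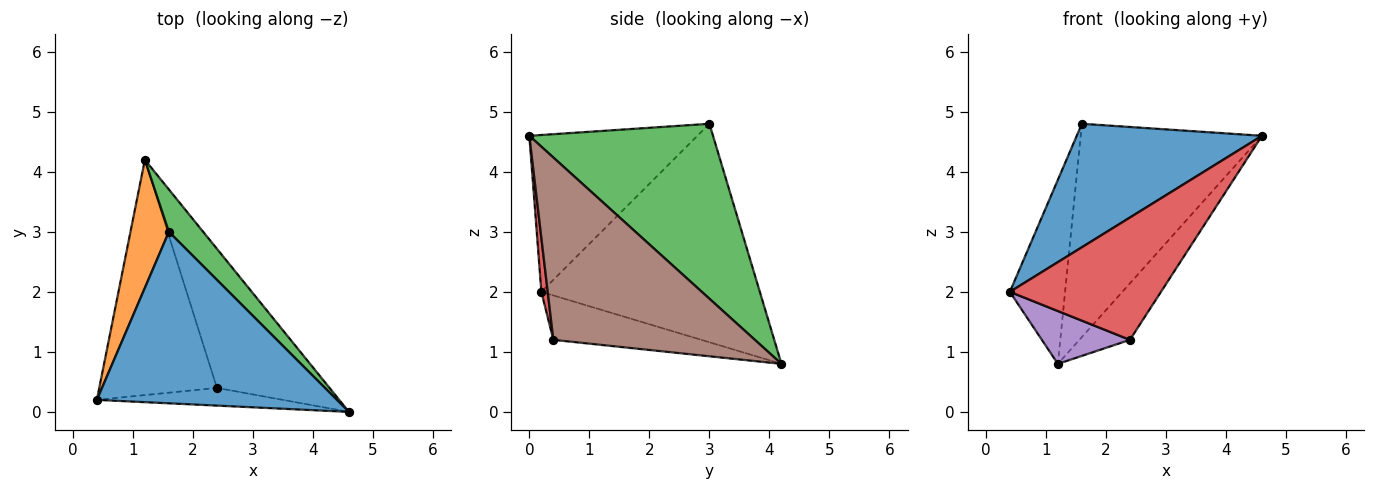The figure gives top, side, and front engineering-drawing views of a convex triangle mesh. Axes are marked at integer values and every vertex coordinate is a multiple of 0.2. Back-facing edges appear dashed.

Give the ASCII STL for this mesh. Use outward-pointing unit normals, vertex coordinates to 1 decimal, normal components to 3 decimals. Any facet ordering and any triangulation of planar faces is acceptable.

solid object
 facet normal -0.468 -0.516 0.717
  outer loop
   vertex 1.6 3.0 4.8
   vertex 0.4 0.2 2.0
   vertex 4.6 0.0 4.6
  endloop
 endfacet
 facet normal -0.956 0.242 0.168
  outer loop
   vertex 1.6 3.0 4.8
   vertex 1.2 4.2 0.8
   vertex 0.4 0.2 2.0
  endloop
 endfacet
 facet normal 0.705 0.696 0.138
  outer loop
   vertex 1.6 3.0 4.8
   vertex 4.6 0.0 4.6
   vertex 1.2 4.2 0.8
  endloop
 endfacet
 facet normal 0.042 -0.989 -0.143
  outer loop
   vertex 2.4 0.4 1.2
   vertex 4.6 0.0 4.6
   vertex 0.4 0.2 2.0
  endloop
 endfacet
 facet normal -0.346 -0.206 -0.916
  outer loop
   vertex 2.4 0.4 1.2
   vertex 0.4 0.2 2.0
   vertex 1.2 4.2 0.8
  endloop
 endfacet
 facet normal 0.832 0.209 -0.514
  outer loop
   vertex 2.4 0.4 1.2
   vertex 1.2 4.2 0.8
   vertex 4.6 0.0 4.6
  endloop
 endfacet
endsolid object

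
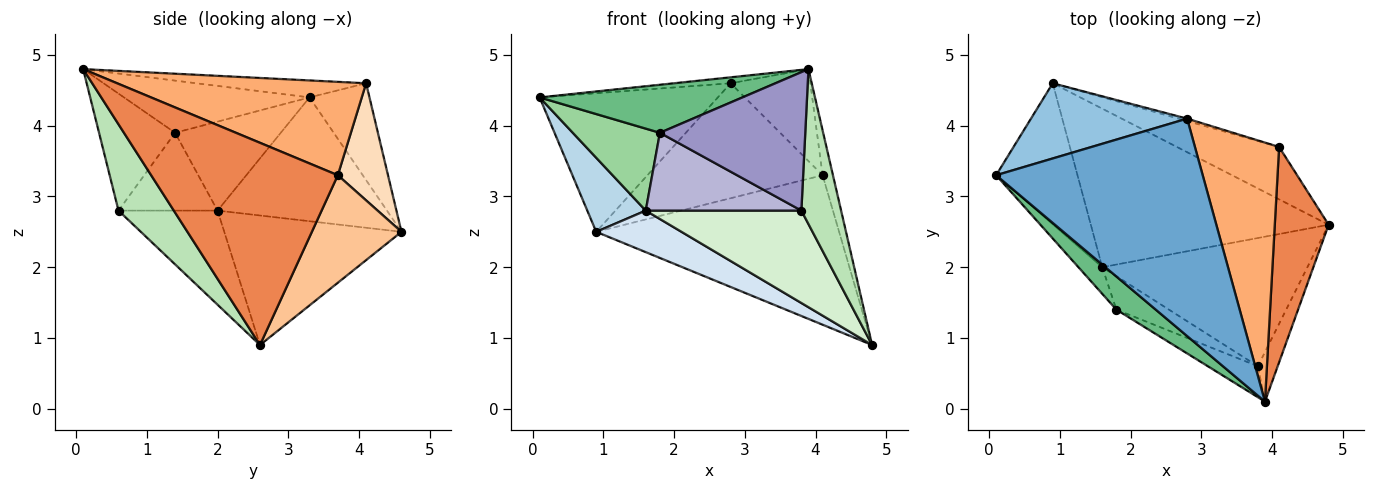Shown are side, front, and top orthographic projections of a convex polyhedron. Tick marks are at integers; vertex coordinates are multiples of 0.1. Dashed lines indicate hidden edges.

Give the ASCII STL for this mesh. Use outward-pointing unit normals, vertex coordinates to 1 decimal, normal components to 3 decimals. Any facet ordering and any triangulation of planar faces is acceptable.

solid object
 facet normal -0.082 0.027 0.996
  outer loop
   vertex 2.8 4.1 4.6
   vertex 0.1 3.3 4.4
   vertex 3.9 0.1 4.8
  endloop
 endfacet
 facet normal -0.284 0.843 0.457
  outer loop
   vertex 2.8 4.1 4.6
   vertex 0.9 4.6 2.5
   vertex 0.1 3.3 4.4
  endloop
 endfacet
 facet normal -0.803 -0.277 -0.528
  outer loop
   vertex 1.6 2.0 2.8
   vertex 0.1 3.3 4.4
   vertex 0.9 4.6 2.5
  endloop
 endfacet
 facet normal -0.466 -0.224 -0.856
  outer loop
   vertex 1.6 2.0 2.8
   vertex 0.9 4.6 2.5
   vertex 4.8 2.6 0.9
  endloop
 endfacet
 facet normal 0.965 0.053 0.257
  outer loop
   vertex 4.1 3.7 3.3
   vertex 3.9 0.1 4.8
   vertex 4.8 2.6 0.9
  endloop
 endfacet
 facet normal 0.723 0.231 0.651
  outer loop
   vertex 4.1 3.7 3.3
   vertex 2.8 4.1 4.6
   vertex 3.9 0.1 4.8
  endloop
 endfacet
 facet normal 0.329 0.891 -0.313
  outer loop
   vertex 4.1 3.7 3.3
   vertex 4.8 2.6 0.9
   vertex 0.9 4.6 2.5
  endloop
 endfacet
 facet normal 0.275 0.961 -0.020
  outer loop
   vertex 4.1 3.7 3.3
   vertex 0.9 4.6 2.5
   vertex 2.8 4.1 4.6
  endloop
 endfacet
 facet normal -0.601 -0.658 0.454
  outer loop
   vertex 1.8 1.4 3.9
   vertex 3.9 0.1 4.8
   vertex 0.1 3.3 4.4
  endloop
 endfacet
 facet normal -0.756 -0.623 -0.202
  outer loop
   vertex 1.8 1.4 3.9
   vertex 0.1 3.3 4.4
   vertex 1.6 2.0 2.8
  endloop
 endfacet
 facet normal 0.799 -0.573 -0.183
  outer loop
   vertex 3.8 0.6 2.8
   vertex 4.8 2.6 0.9
   vertex 3.9 0.1 4.8
  endloop
 endfacet
 facet normal -0.349 -0.548 -0.760
  outer loop
   vertex 3.8 0.6 2.8
   vertex 1.6 2.0 2.8
   vertex 4.8 2.6 0.9
  endloop
 endfacet
 facet normal -0.455 -0.869 -0.195
  outer loop
   vertex 3.8 0.6 2.8
   vertex 3.9 0.1 4.8
   vertex 1.8 1.4 3.9
  endloop
 endfacet
 facet normal -0.505 -0.793 -0.341
  outer loop
   vertex 3.8 0.6 2.8
   vertex 1.8 1.4 3.9
   vertex 1.6 2.0 2.8
  endloop
 endfacet
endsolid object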